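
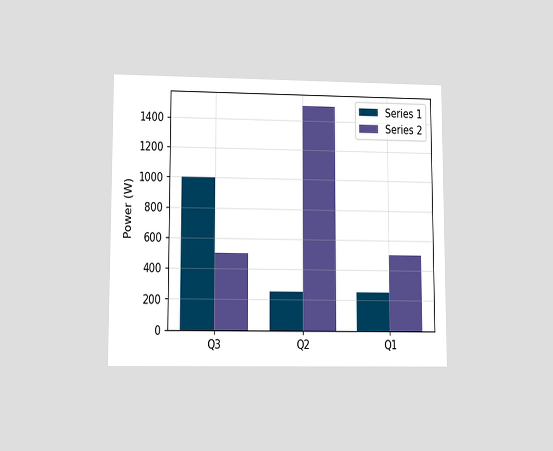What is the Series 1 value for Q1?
250W

The chart is viewed at a slight angle. The Series 1 bar at Q1 reaches 250W on the y-axis.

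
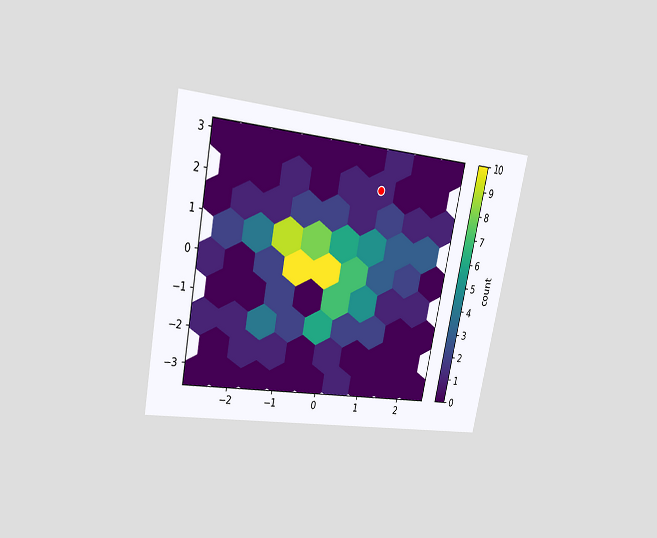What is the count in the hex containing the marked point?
The chart is tilted about 11° clockwise and viewed at a slight angle. The marked hex reads 1 on the colorbar.

1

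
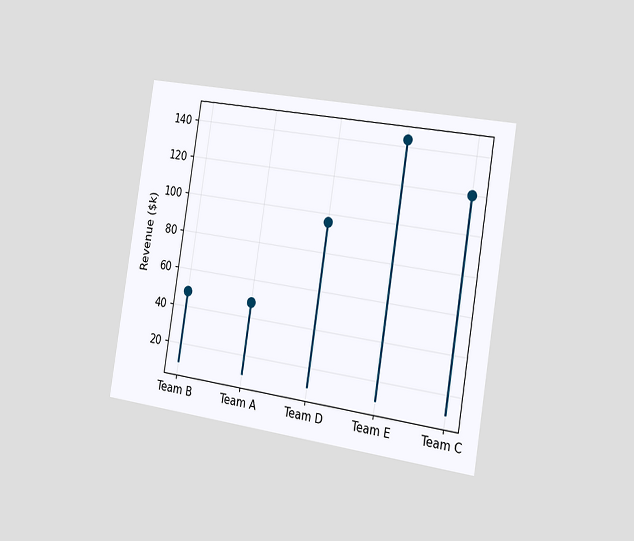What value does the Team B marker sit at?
The chart is tilted about 9° clockwise and viewed slightly from the right. The Team B marker sits at $48k.

$48k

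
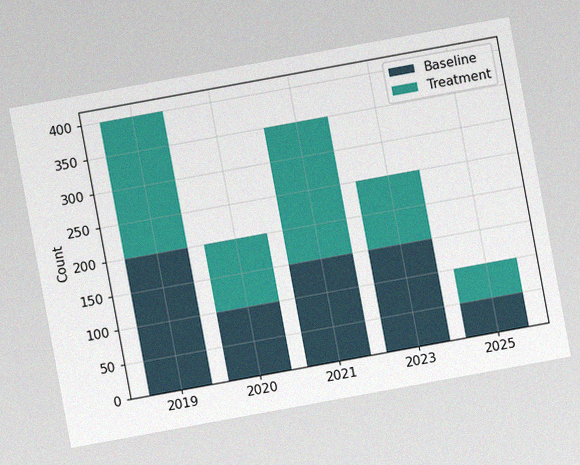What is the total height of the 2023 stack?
The chart is tilted about 10° counter-clockwise, with some photo noise. The 2023 stack's top reaches 250 on the y-axis.

250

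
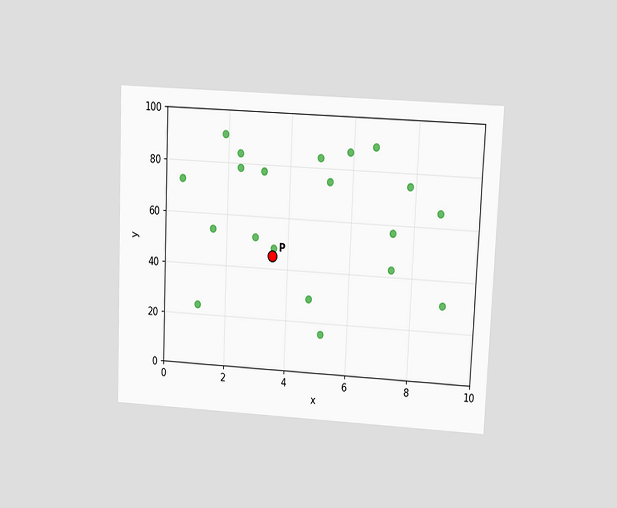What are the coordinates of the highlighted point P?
(3.5, 45)

The chart is tilted about 3° clockwise and viewed at a slight angle. Following the gridlines from P to each axis, P sits at (3.5, 45).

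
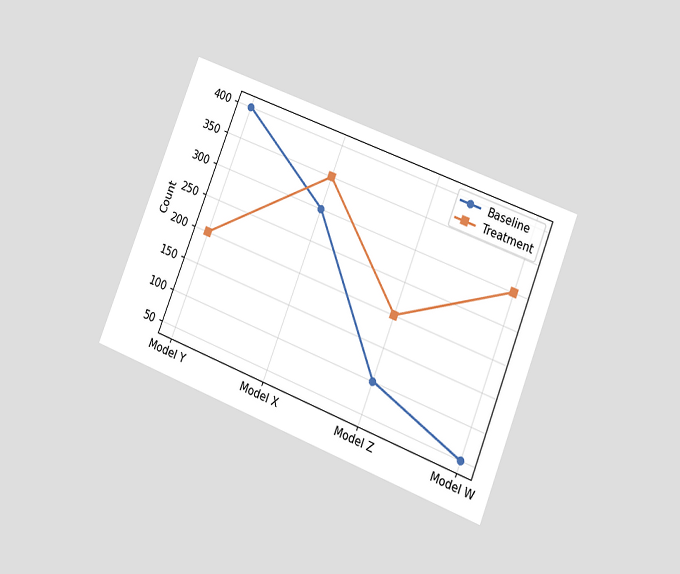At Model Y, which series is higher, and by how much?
The chart is tilted about 22° clockwise and viewed at a slight angle. At Model Y, Baseline sits above the other line by 200.

Baseline, by 200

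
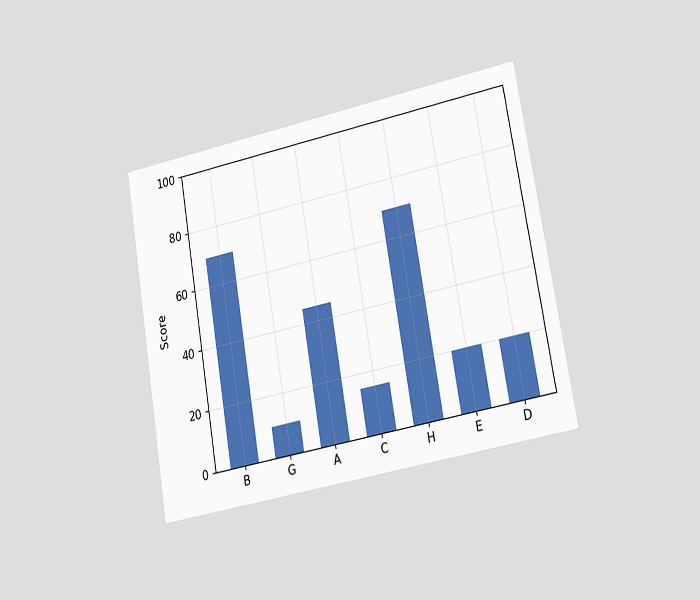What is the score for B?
70

The chart is tilted about 9° counter-clockwise and viewed slightly from the right. Reading along the chart's y-axis, the B bar reaches 70.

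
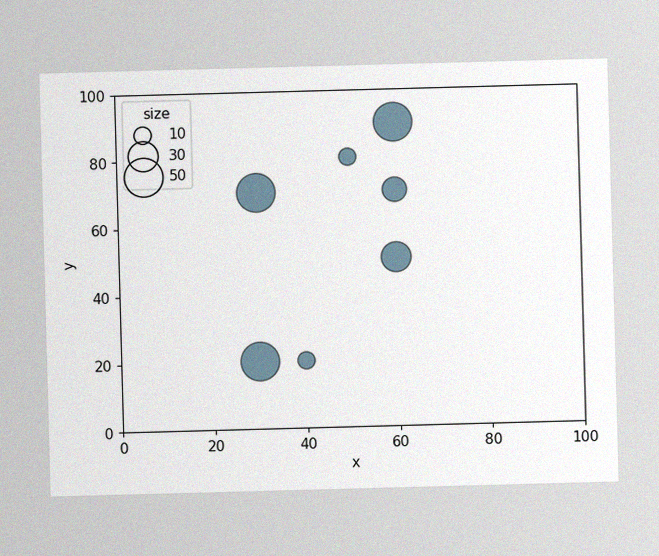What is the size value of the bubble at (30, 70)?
The image has some photo noise and uneven lighting. Matching the bubble at (30, 70) against the size legend gives 50.

50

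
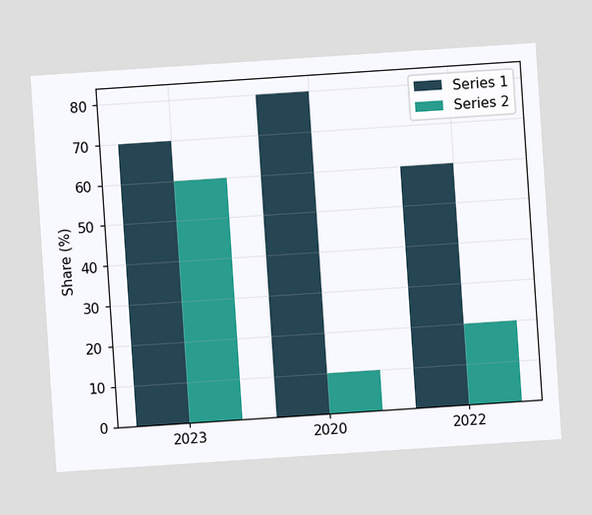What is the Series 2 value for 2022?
The chart is tilted about 4° counter-clockwise. The Series 2 bar at 2022 reaches 20% on the y-axis.

20%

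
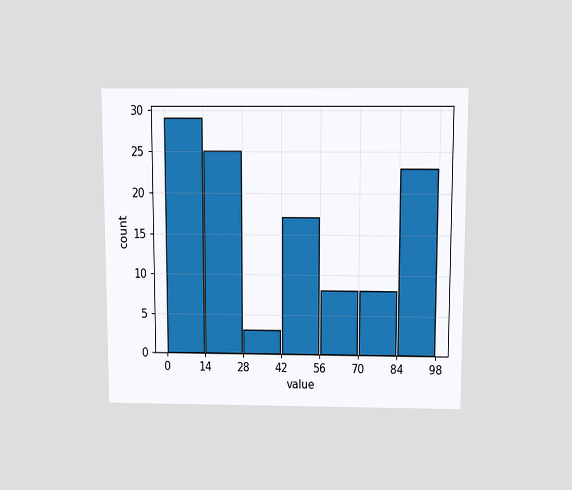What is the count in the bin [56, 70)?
8

The chart is viewed slightly from above. The [56, 70) bin has height 8.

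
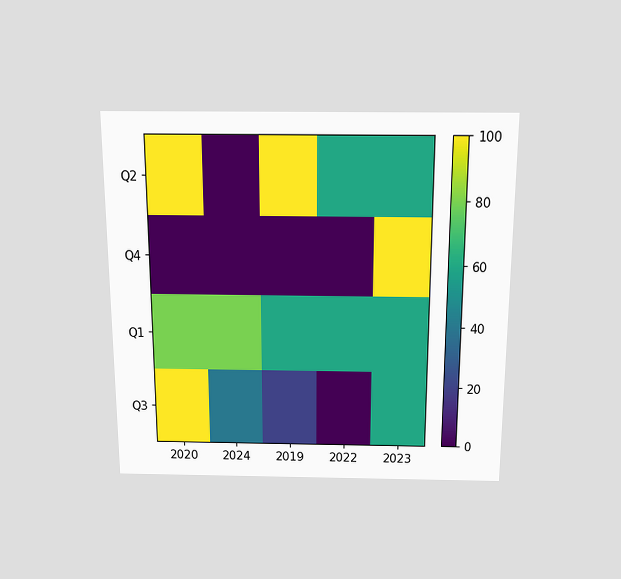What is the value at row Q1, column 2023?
The chart is viewed slightly from above. Matching cell (Q1, 2023) against the colorbar gives 60.

60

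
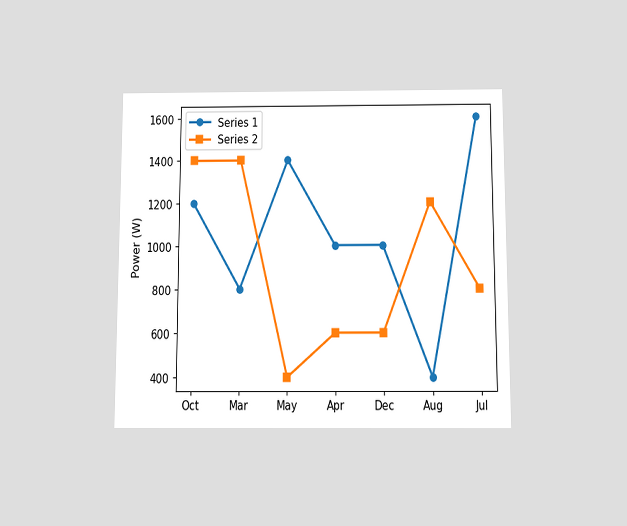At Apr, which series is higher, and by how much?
Series 1, by 400W

The chart is viewed slightly from below. At Apr, Series 1 sits above the other line by 400W.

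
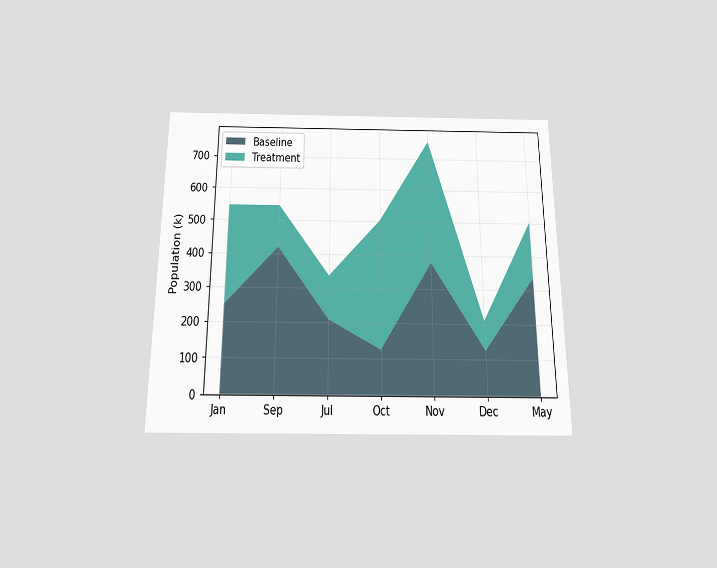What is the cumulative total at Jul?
The chart is viewed slightly from below. The stacked total at Jul reaches 336k.

336k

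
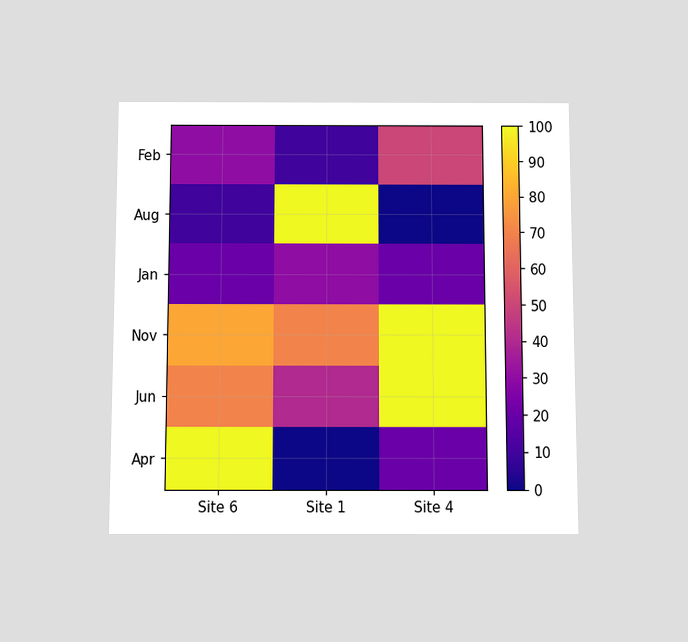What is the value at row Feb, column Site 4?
50

The chart is viewed slightly from below. Matching cell (Feb, Site 4) against the colorbar gives 50.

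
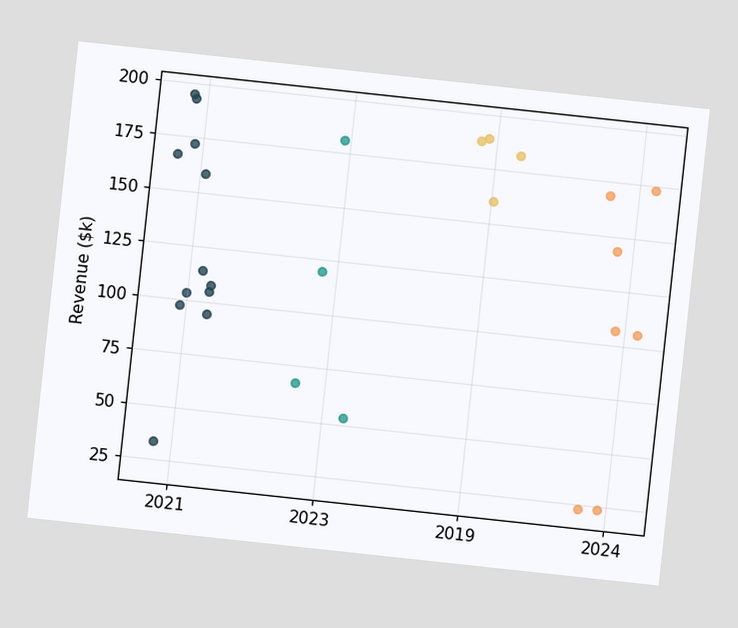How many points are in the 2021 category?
The chart is tilted about 6° clockwise. Counting the markers in the 2021 column gives 12.

12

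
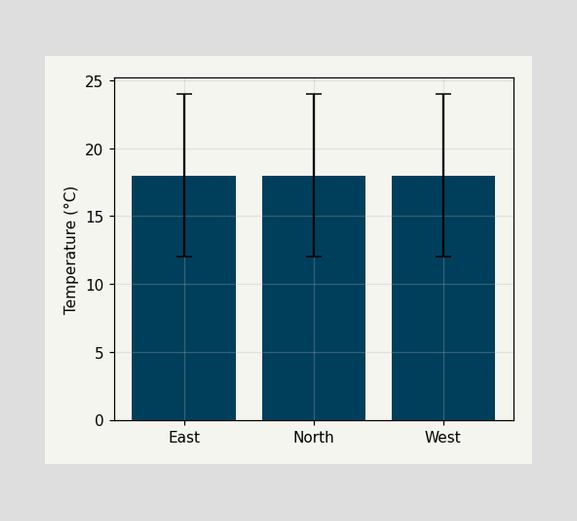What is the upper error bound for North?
24°C

The North bar's upper whisker reaches 24°C.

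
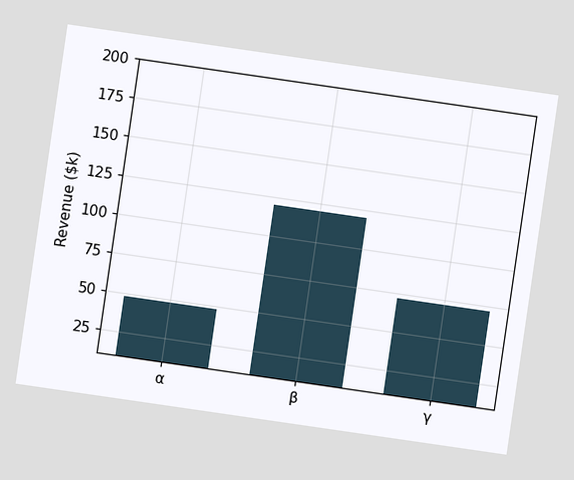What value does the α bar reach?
$48k

The chart is tilted about 8° clockwise. Reading along the chart's y-axis, the α bar reaches $48k.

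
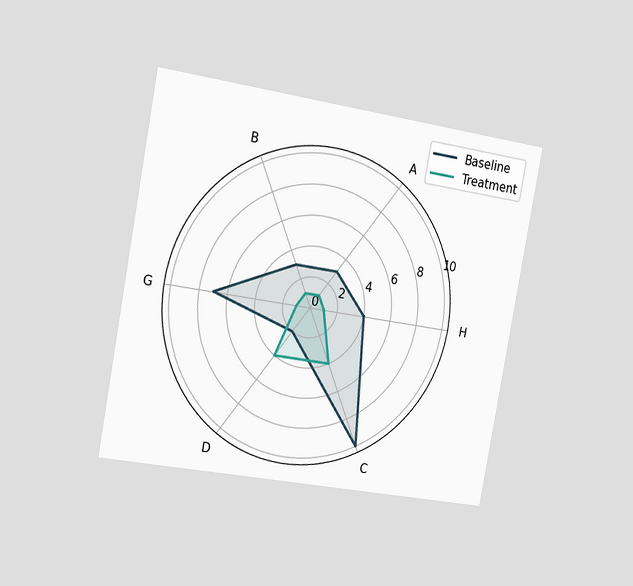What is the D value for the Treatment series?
4

The chart is tilted about 10° clockwise and viewed slightly from the left. On the D axis, Treatment reaches 4.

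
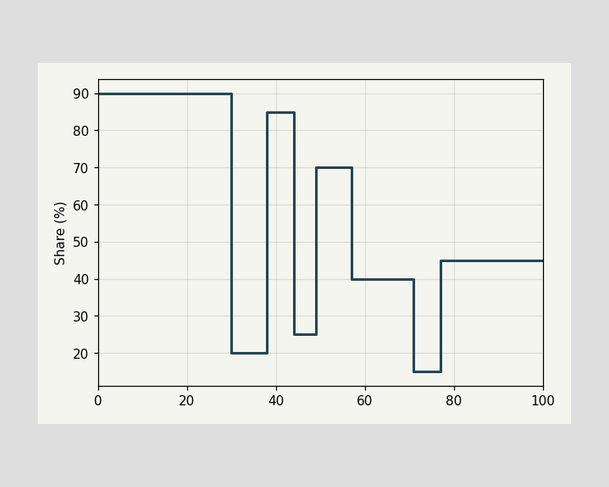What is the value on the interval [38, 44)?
85%

On [38, 44) the step sits at 85%.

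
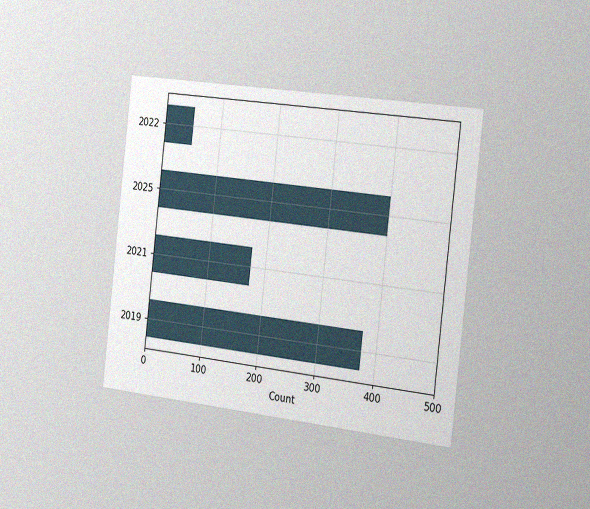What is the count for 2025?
The chart is tilted about 7° clockwise and viewed slightly from the right, with some photo noise. Reading along the chart's x-axis, the 2025 bar reaches 400.

400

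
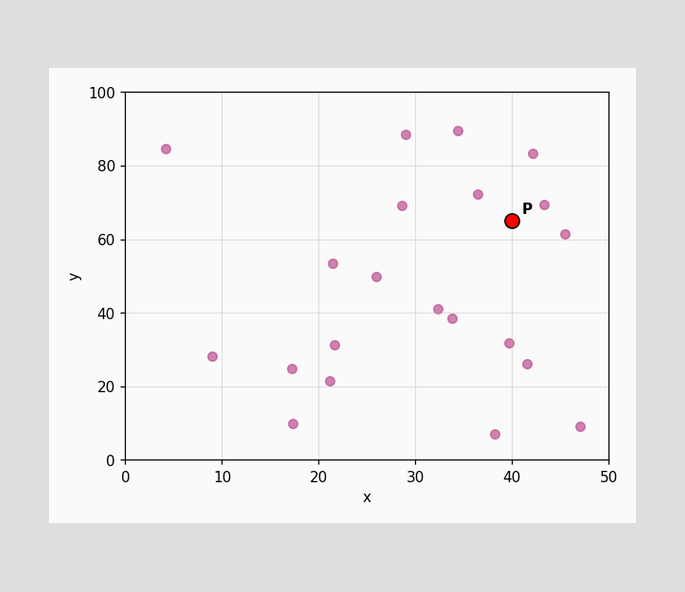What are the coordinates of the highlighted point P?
Following the gridlines from P to each axis, P sits at (40, 65).

(40, 65)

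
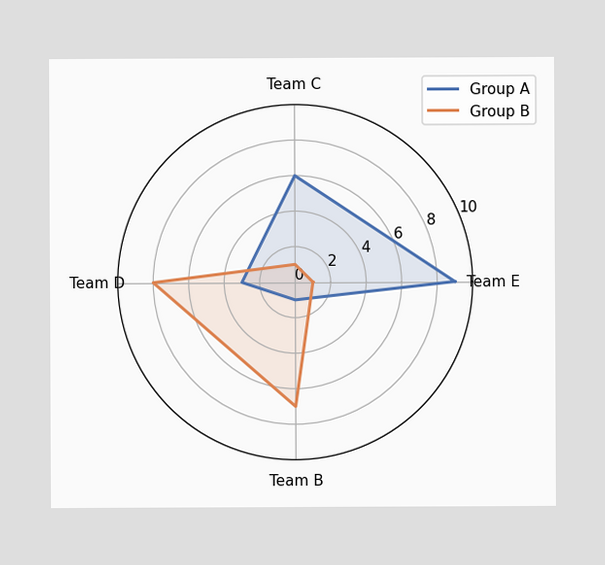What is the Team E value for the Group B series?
1

On the Team E axis, Group B reaches 1.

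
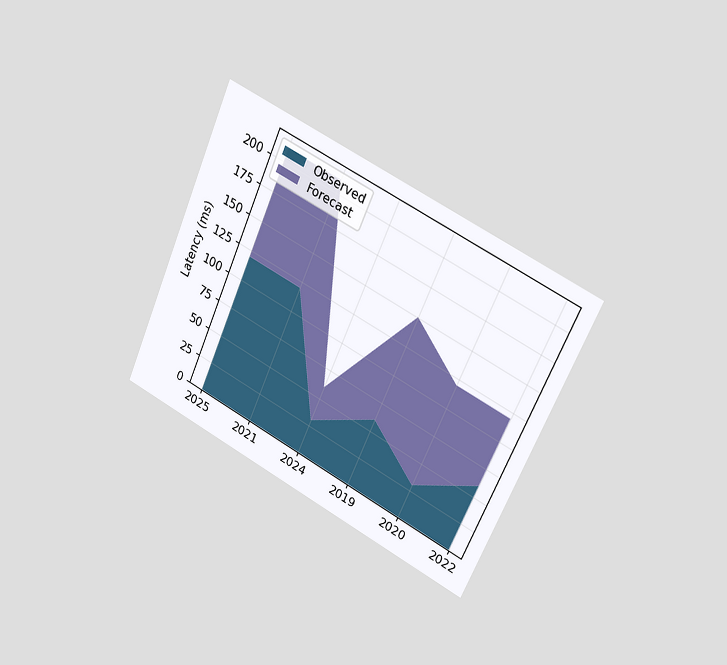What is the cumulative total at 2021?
The chart is tilted about 24° clockwise and viewed slightly from the right. The stacked total at 2021 reaches 210ms.

210ms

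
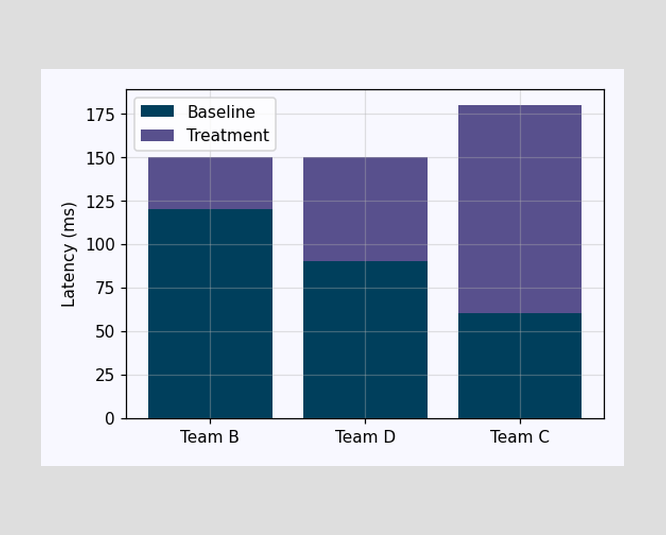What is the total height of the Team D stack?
The Team D stack's top reaches 150ms on the y-axis.

150ms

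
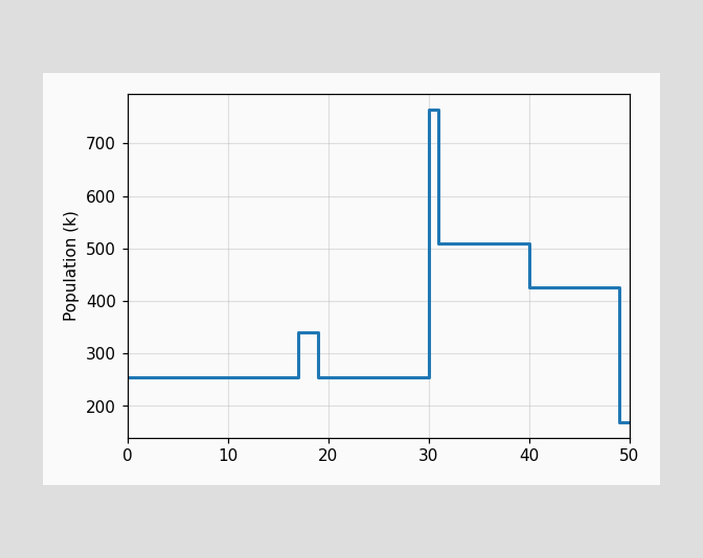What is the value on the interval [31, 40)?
On [31, 40) the step sits at 510k.

510k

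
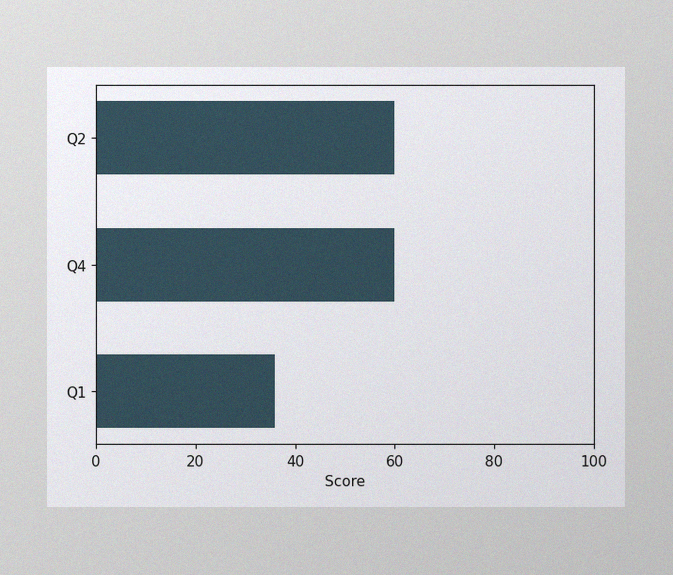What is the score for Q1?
The image has some photo noise and uneven lighting. Reading along the chart's x-axis, the Q1 bar reaches 36.

36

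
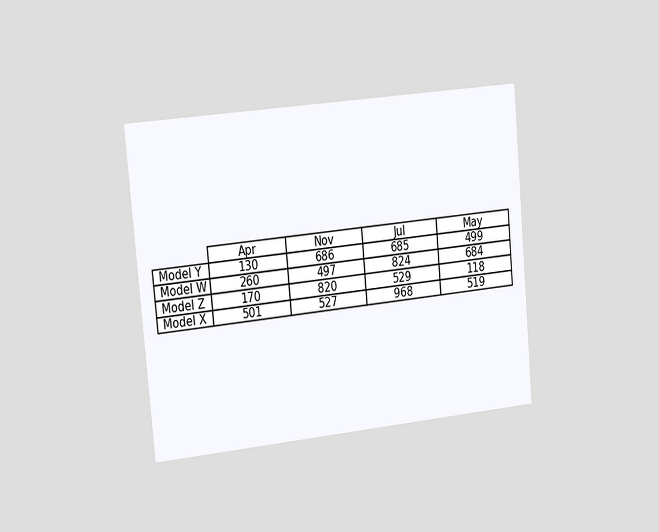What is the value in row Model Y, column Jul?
The chart is tilted about 5° counter-clockwise and viewed slightly from the left. The (Model Y, Jul) cell reads 685.

685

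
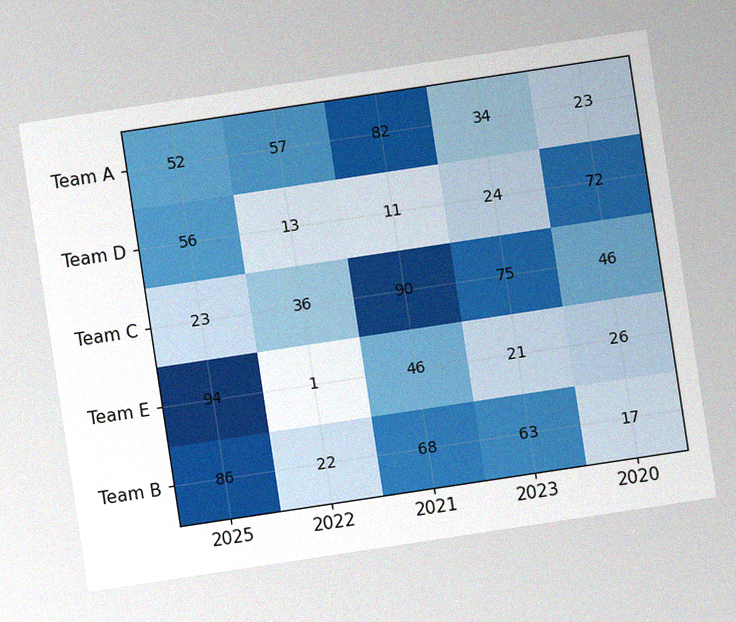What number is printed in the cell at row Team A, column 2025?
52

The chart is tilted about 9° counter-clockwise, with some photo noise. The (Team A, 2025) cell reads 52.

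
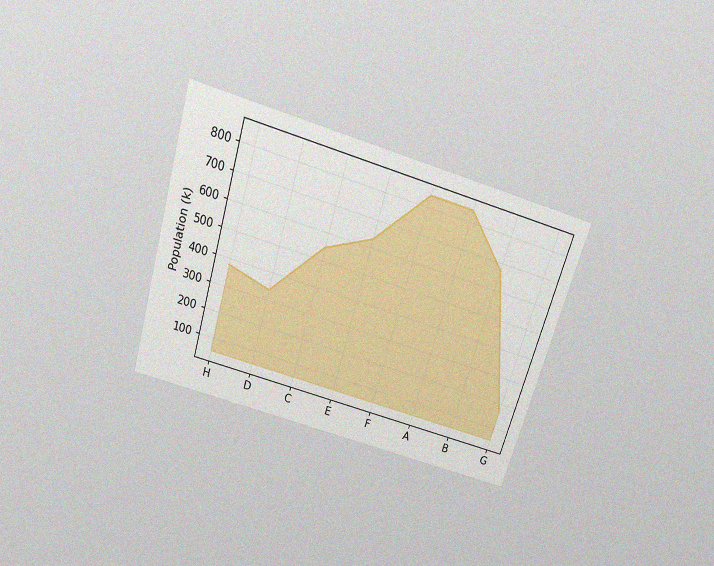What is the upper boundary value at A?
840k

The chart is tilted about 17° clockwise and viewed slightly from above, with some photo noise. At A the upper boundary is at 840k.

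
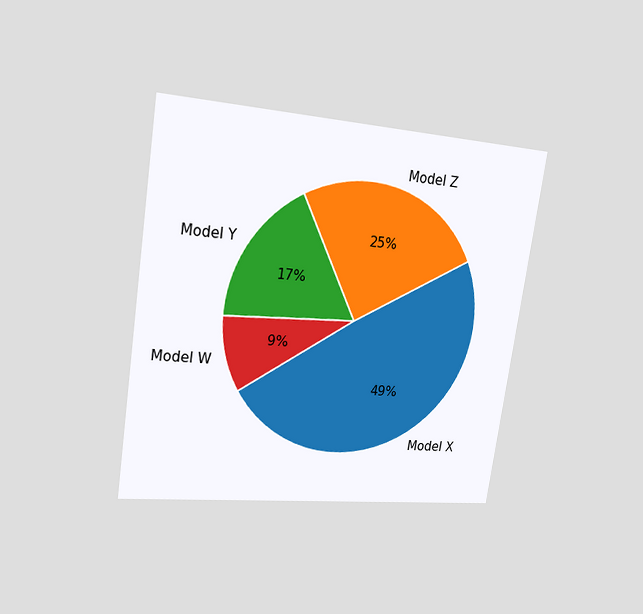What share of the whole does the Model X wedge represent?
The chart is tilted about 8° clockwise and viewed slightly from the left. The Model X slice takes up 49% of the pie.

49%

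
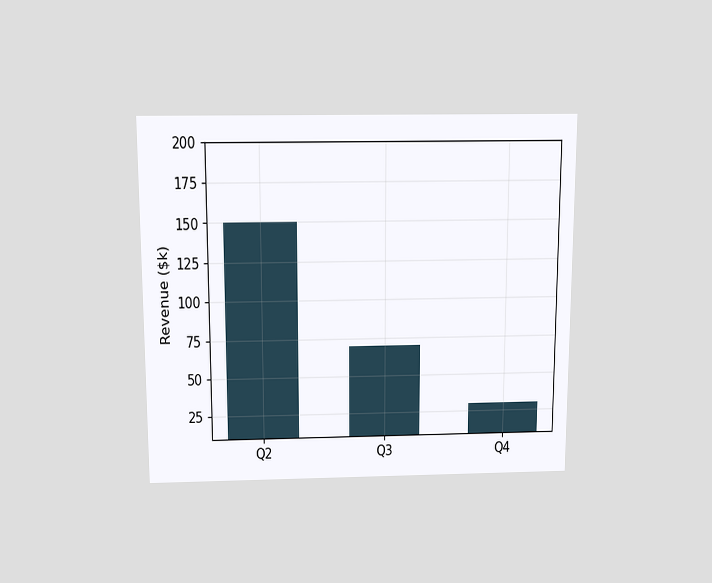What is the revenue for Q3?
The chart is viewed slightly from above. Reading along the chart's y-axis, the Q3 bar reaches $70k.

$70k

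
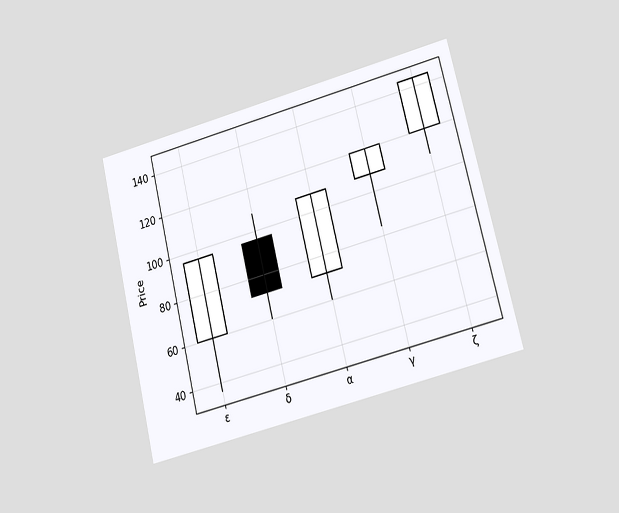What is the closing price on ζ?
144

The chart is tilted about 14° counter-clockwise and viewed at a slight angle. The ζ candle closes at 144.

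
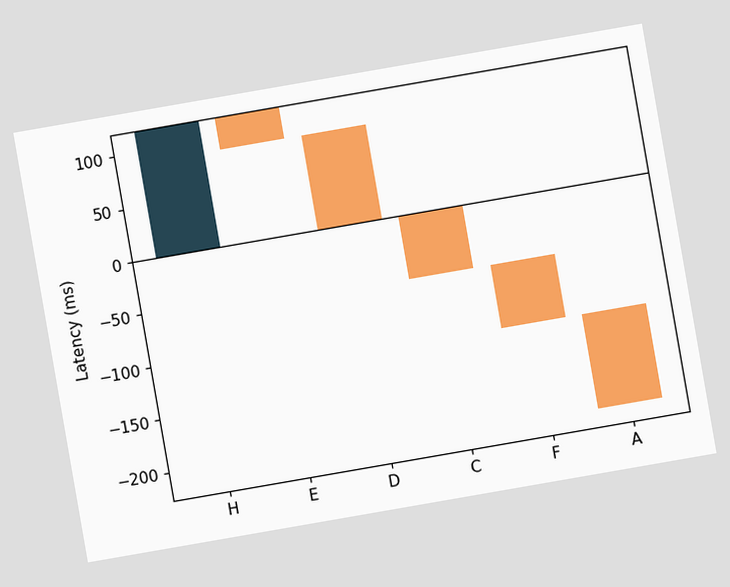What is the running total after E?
90ms

The chart is tilted about 10° counter-clockwise. After E the running total reaches 90ms.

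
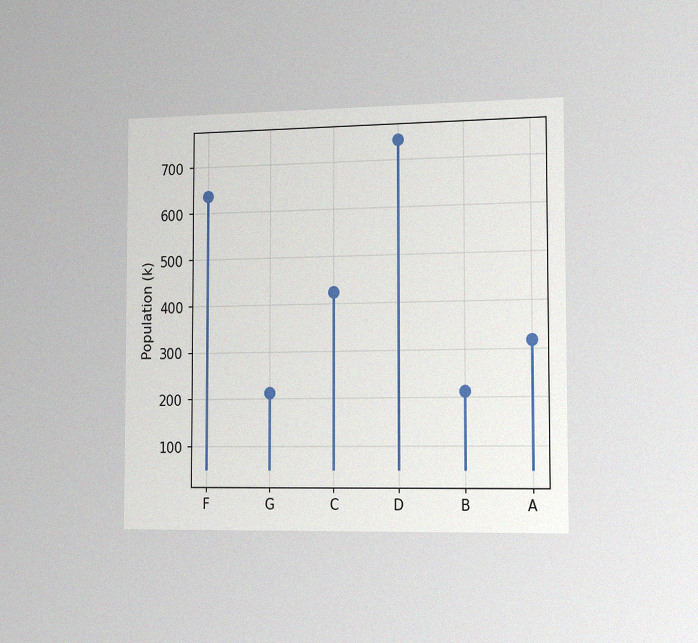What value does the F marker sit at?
The chart is viewed slightly from the right, with some photo noise. The F marker sits at 636k.

636k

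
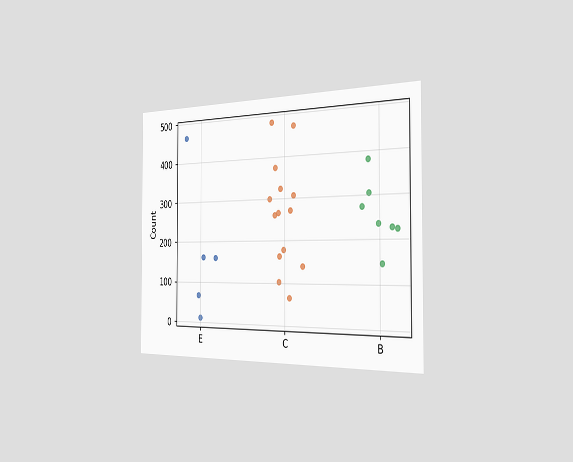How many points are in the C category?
14

The chart is viewed slightly from the right. Counting the markers in the C column gives 14.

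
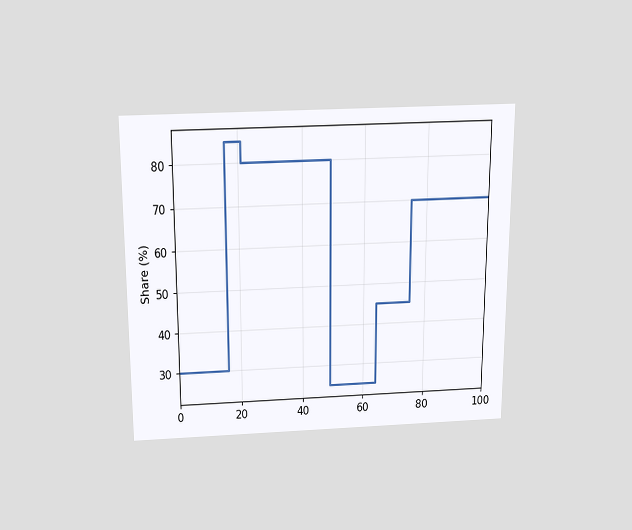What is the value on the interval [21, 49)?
80%

The chart is viewed slightly from above. On [21, 49) the step sits at 80%.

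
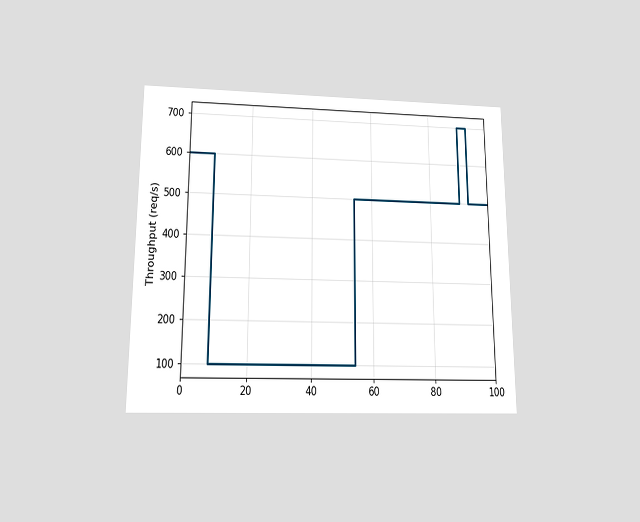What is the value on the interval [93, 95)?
500req/s

The chart is viewed slightly from below. On [93, 95) the step sits at 500req/s.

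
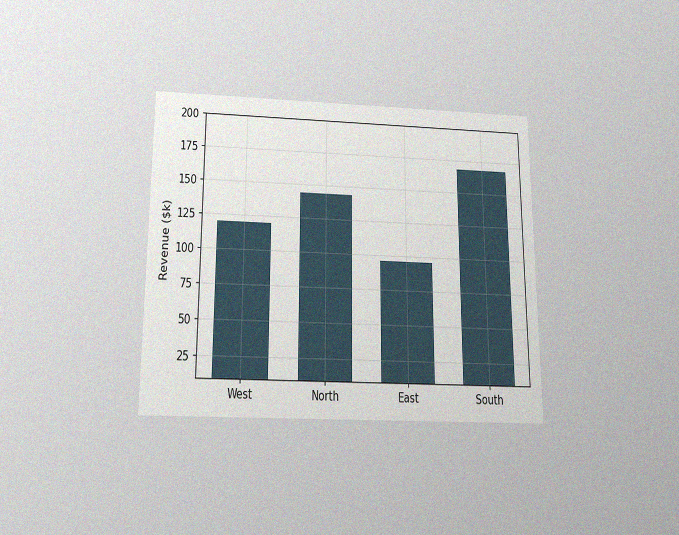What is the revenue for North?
The chart is viewed slightly from below, with some photo noise. Reading along the chart's y-axis, the North bar reaches $144k.

$144k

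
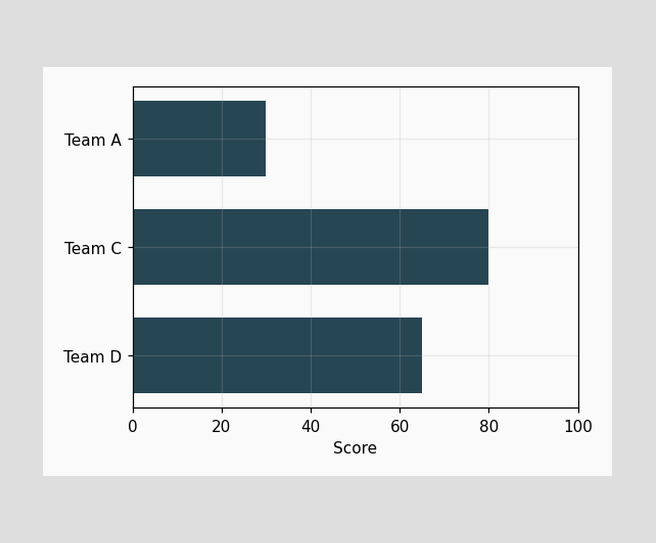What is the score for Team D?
65

Reading along the chart's x-axis, the Team D bar reaches 65.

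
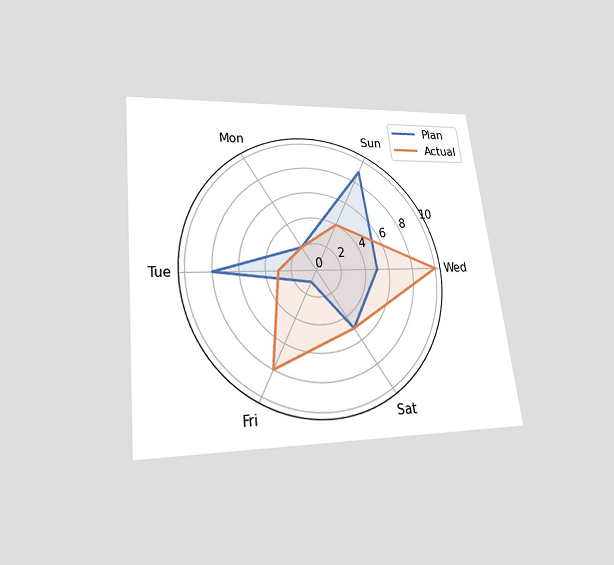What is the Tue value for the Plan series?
The chart is tilted about 7° counter-clockwise and viewed slightly from below. On the Tue axis, Plan reaches 8.

8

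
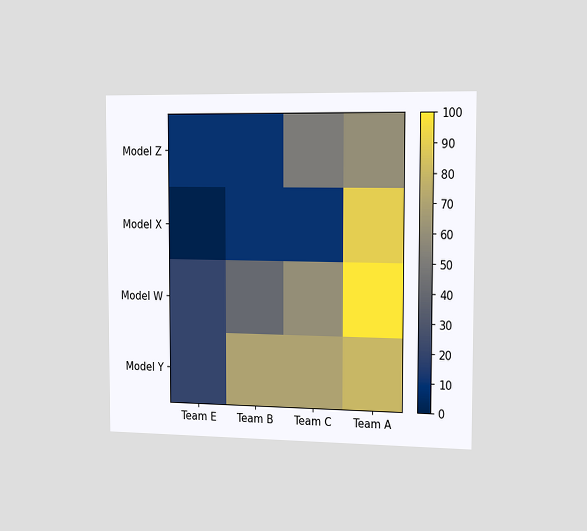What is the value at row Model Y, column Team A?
The chart is viewed slightly from the right. Matching cell (Model Y, Team A) against the colorbar gives 80.

80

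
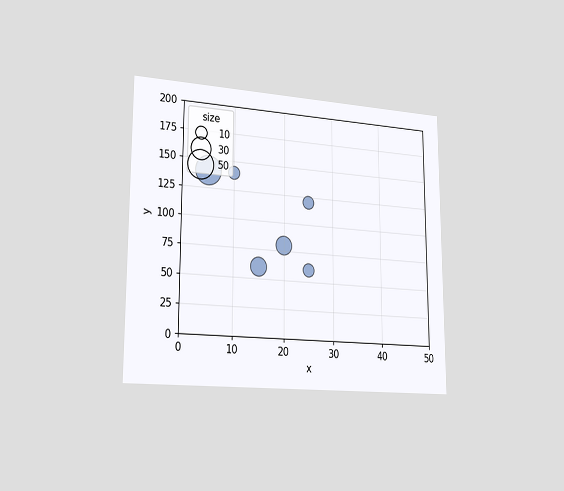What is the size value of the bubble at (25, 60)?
The chart is viewed slightly from the left. Matching the bubble at (25, 60) against the size legend gives 10.

10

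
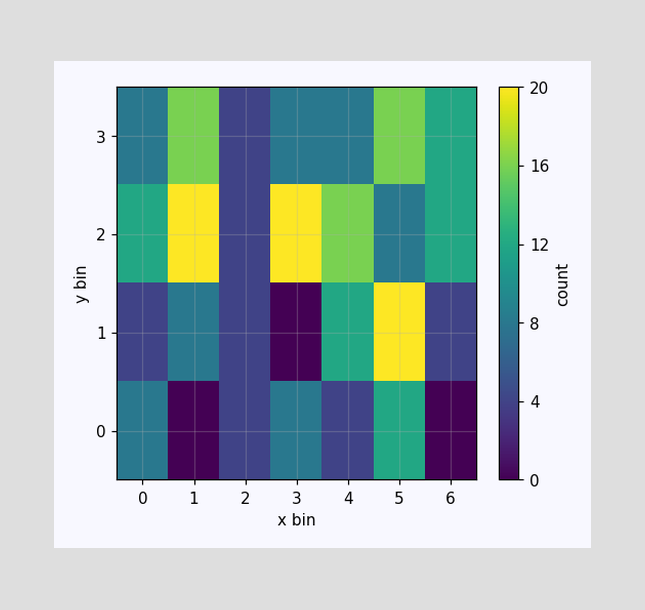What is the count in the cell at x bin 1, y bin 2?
Matching the cell (1, 2) against the colorbar gives 20.

20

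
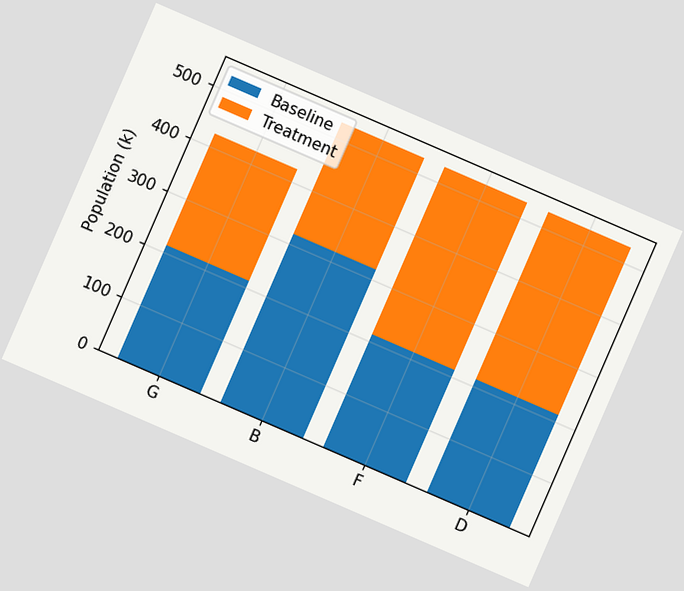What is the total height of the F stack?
The chart is tilted about 23° clockwise. The F stack's top reaches 530k on the y-axis.

530k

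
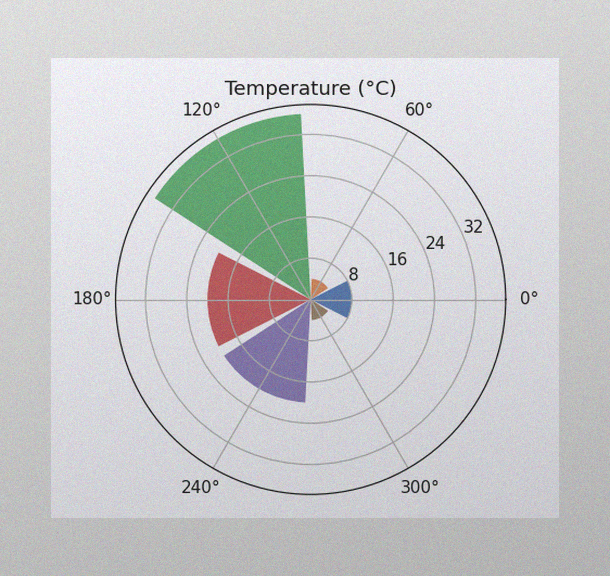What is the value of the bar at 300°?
The image has some photo noise and uneven lighting. The bar at 300° reaches 4°C on the radial axis.

4°C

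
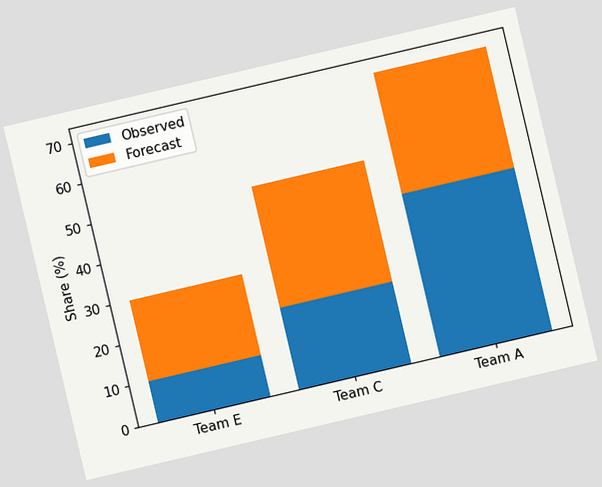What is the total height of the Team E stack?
The chart is tilted about 13° counter-clockwise. The Team E stack's top reaches 30% on the y-axis.

30%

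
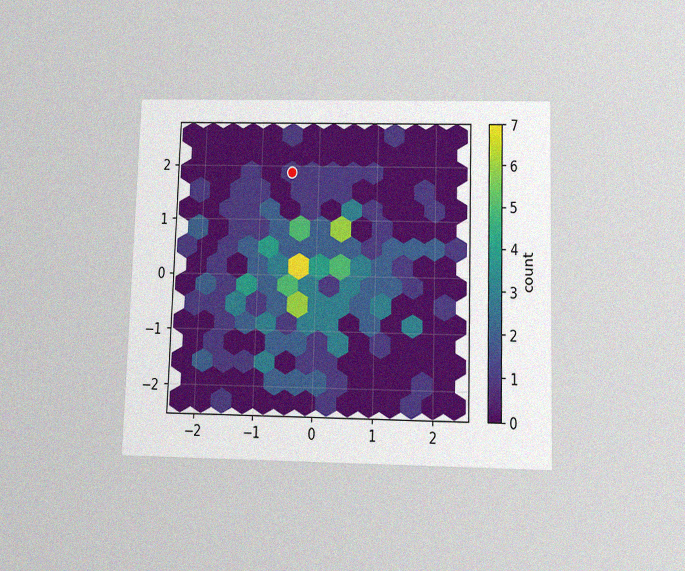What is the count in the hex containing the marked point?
The chart is viewed slightly from below, with some photo noise. The marked hex reads 1 on the colorbar.

1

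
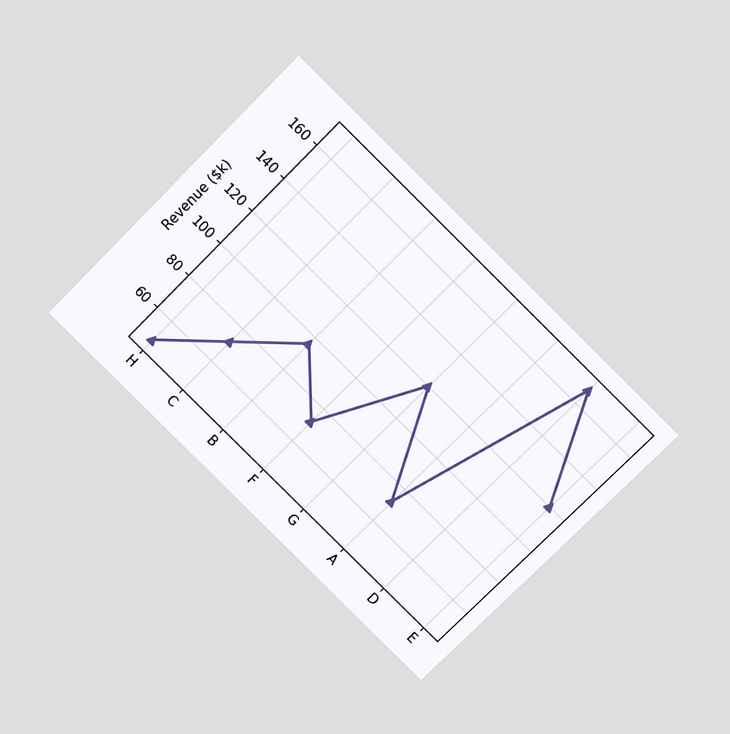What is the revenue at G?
$120k

The chart is tilted about 45° clockwise and viewed slightly from above. At G, the line is at $120k.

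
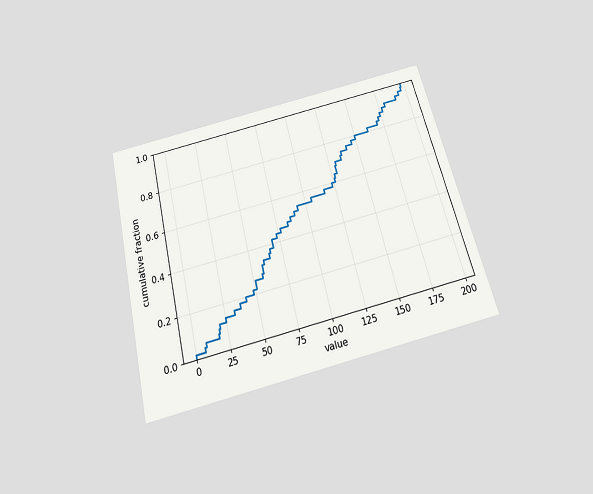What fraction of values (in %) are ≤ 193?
96%

The chart is tilted about 14° counter-clockwise and viewed slightly from below. At x=193 the ECDF step is at 96%.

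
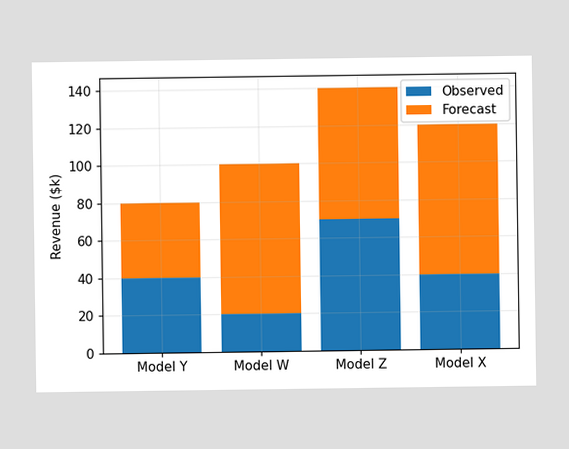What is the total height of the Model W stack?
$100k

The Model W stack's top reaches $100k on the y-axis.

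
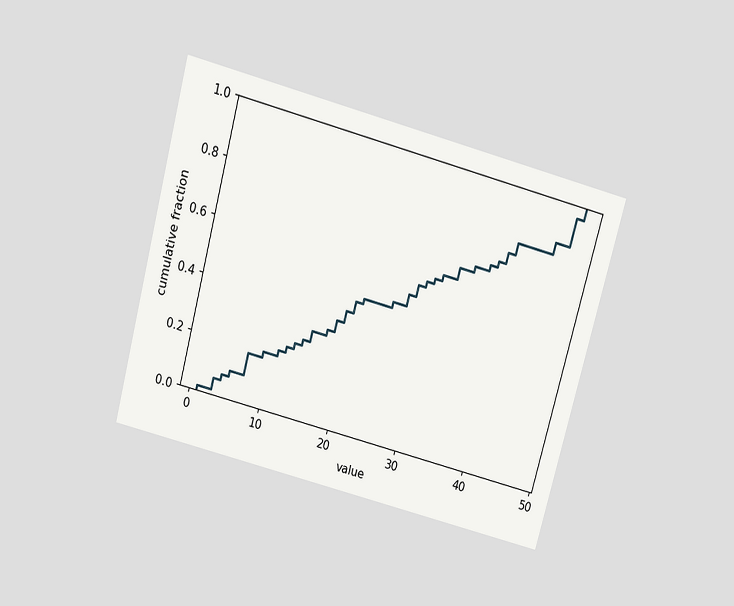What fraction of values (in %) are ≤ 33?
68%

The chart is tilted about 15° clockwise and viewed slightly from above. At x=33 the ECDF step is at 68%.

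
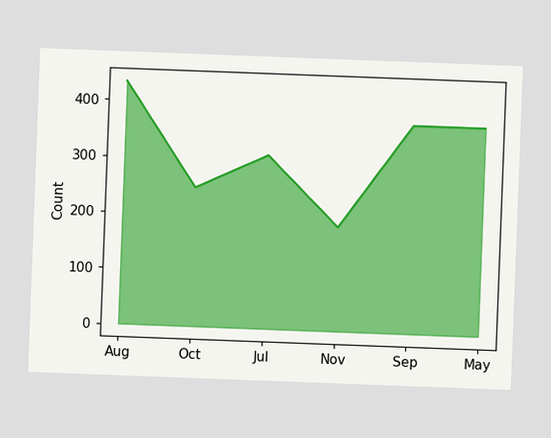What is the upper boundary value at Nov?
The chart is tilted about 2° clockwise. At Nov the upper boundary is at 186.

186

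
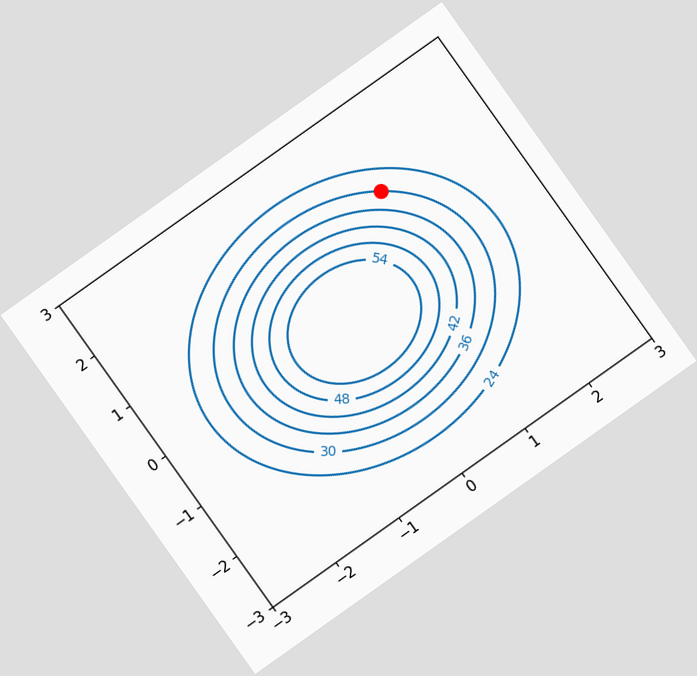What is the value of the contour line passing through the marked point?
30

The chart is tilted about 35° counter-clockwise. The marked point sits on the contour labelled 30.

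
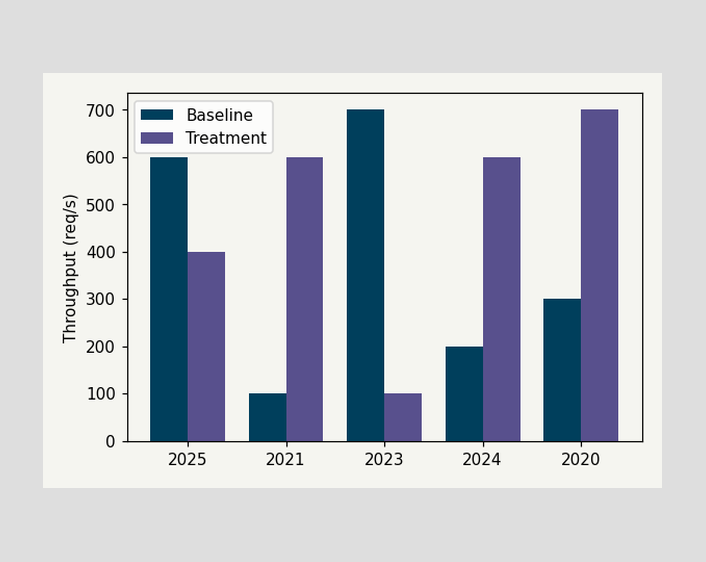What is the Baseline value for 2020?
300req/s

The Baseline bar at 2020 reaches 300req/s on the y-axis.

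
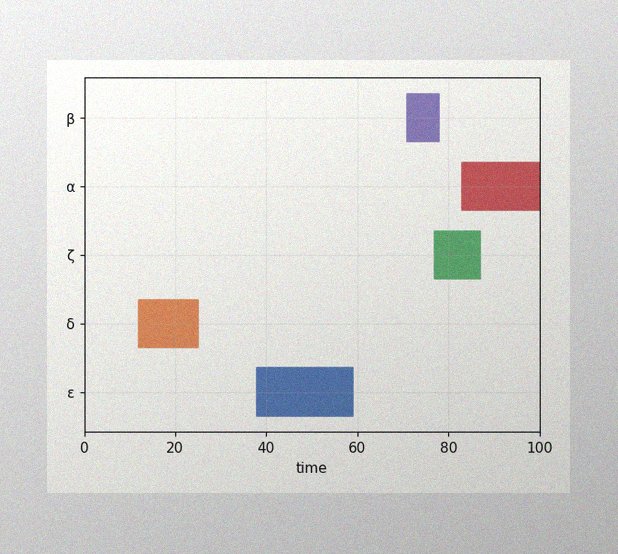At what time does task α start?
83

The image has some photo noise and uneven lighting. The α bar begins at t=83.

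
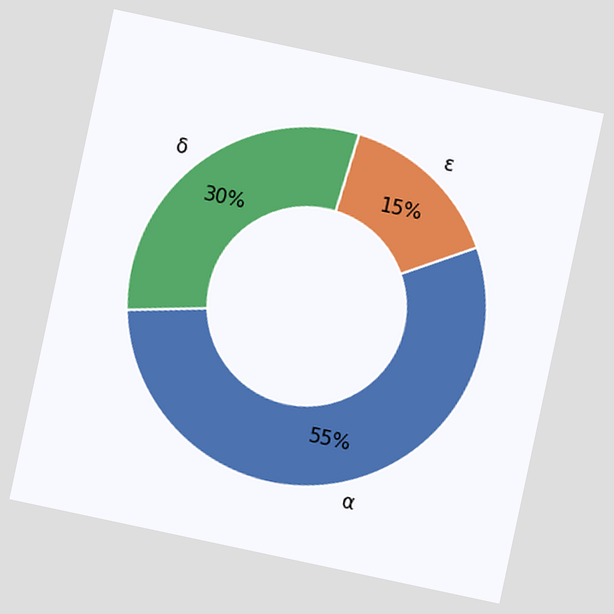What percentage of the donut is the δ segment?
The chart is tilted about 12° clockwise. The δ segment takes up 30% of the ring.

30%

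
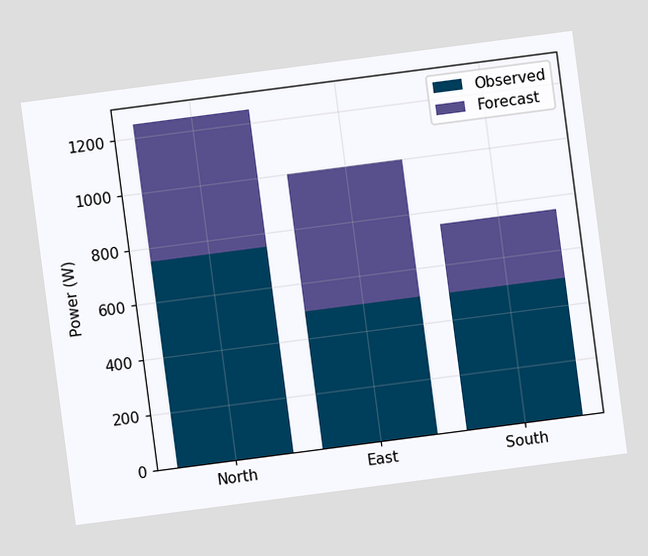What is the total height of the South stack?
750W

The chart is tilted about 7° counter-clockwise. The South stack's top reaches 750W on the y-axis.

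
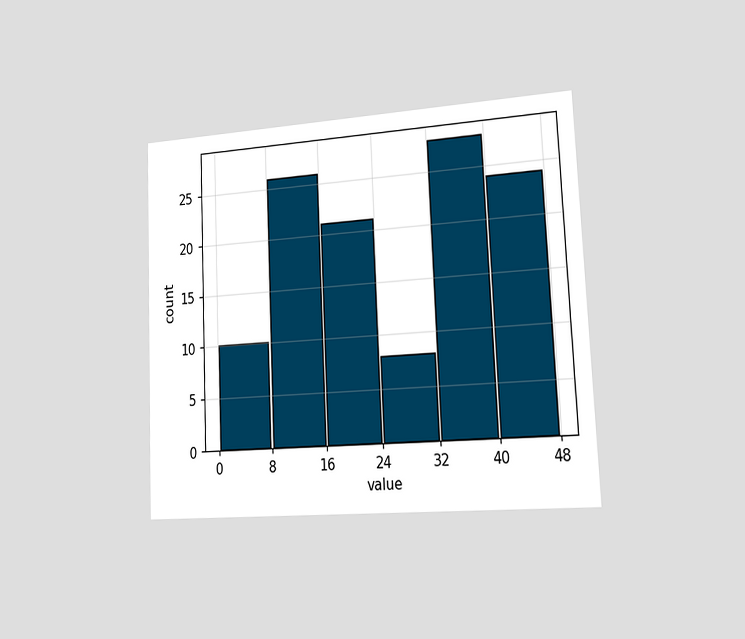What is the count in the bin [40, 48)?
24

The chart is tilted about 3° counter-clockwise and viewed slightly from the right. The [40, 48) bin has height 24.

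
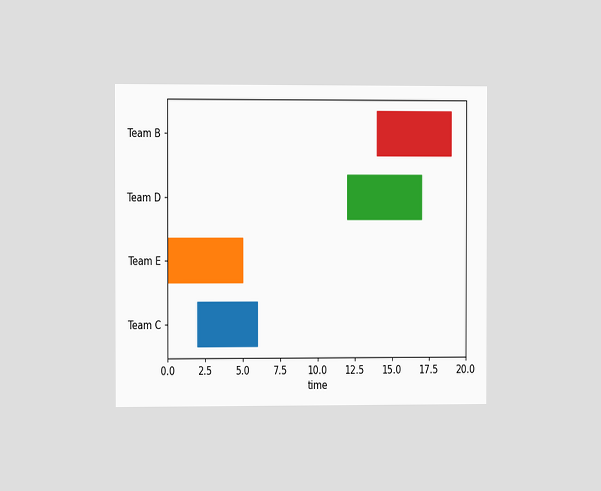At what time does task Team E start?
0

The chart is viewed slightly from the left. The Team E bar begins at t=0.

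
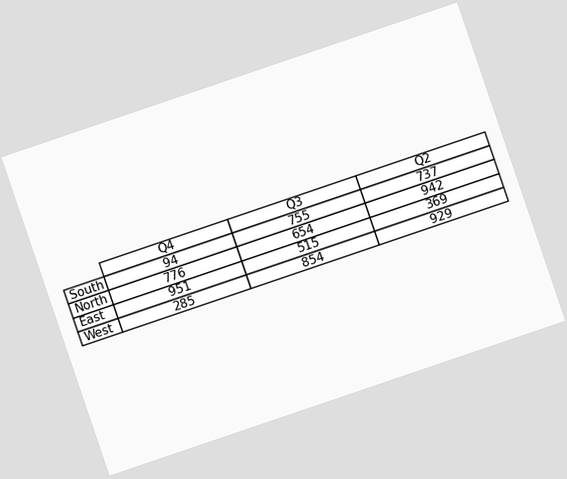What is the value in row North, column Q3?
The chart is tilted about 19° counter-clockwise. The (North, Q3) cell reads 654.

654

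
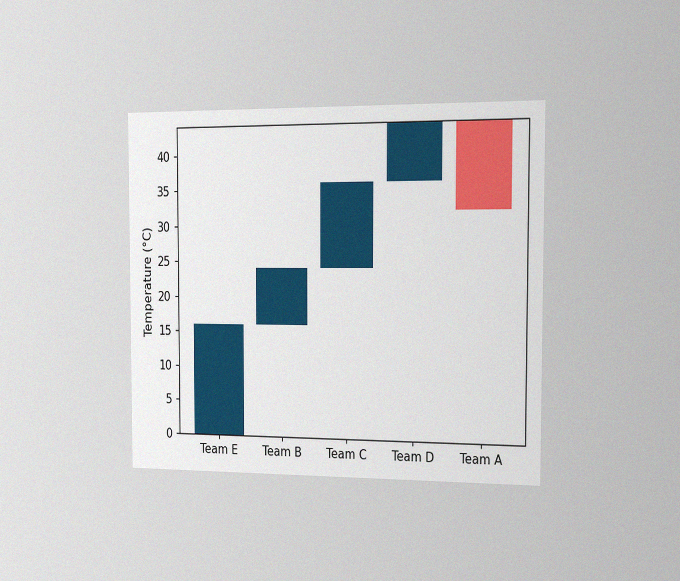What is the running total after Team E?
16°C

The chart is viewed slightly from the right, with some photo noise. After Team E the running total reaches 16°C.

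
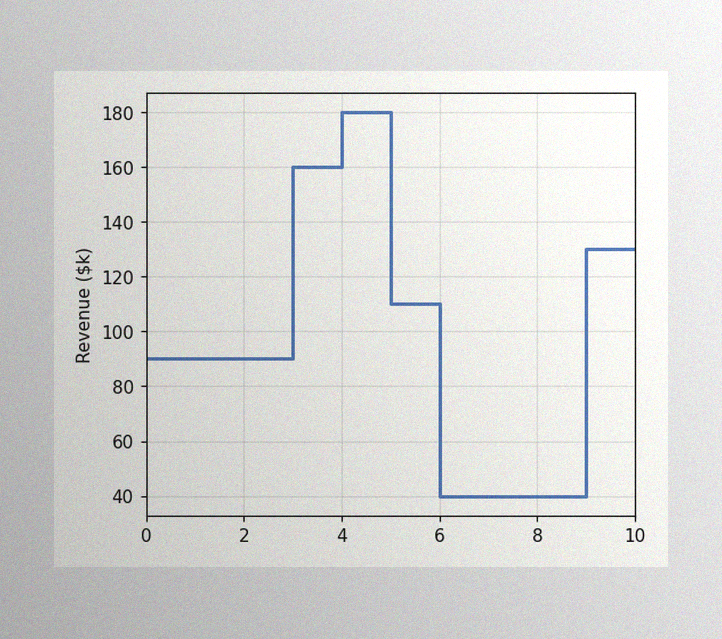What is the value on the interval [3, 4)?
The image has some photo noise and uneven lighting. On [3, 4) the step sits at $160k.

$160k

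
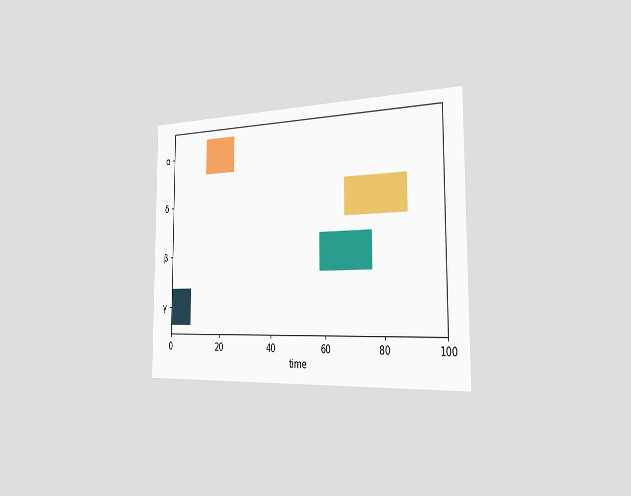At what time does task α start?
The chart is viewed slightly from the right. The α bar begins at t=14.

14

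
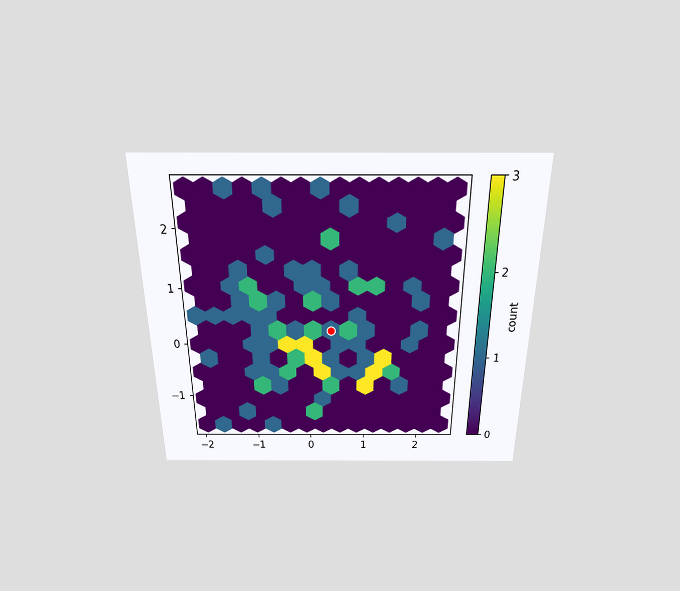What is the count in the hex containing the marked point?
1

The chart is viewed slightly from above. The marked hex reads 1 on the colorbar.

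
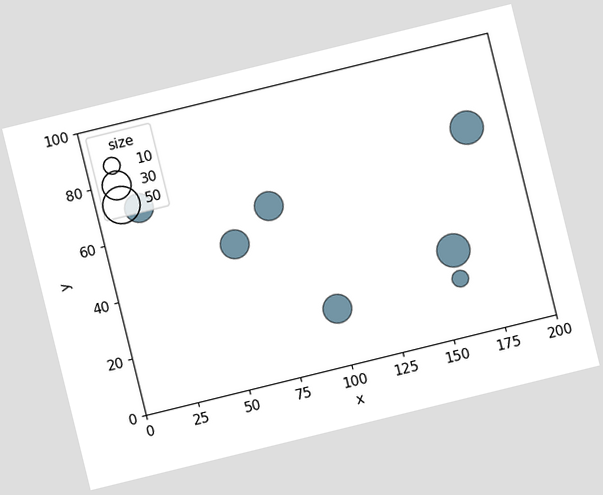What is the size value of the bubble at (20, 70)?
30

The chart is tilted about 14° counter-clockwise. Matching the bubble at (20, 70) against the size legend gives 30.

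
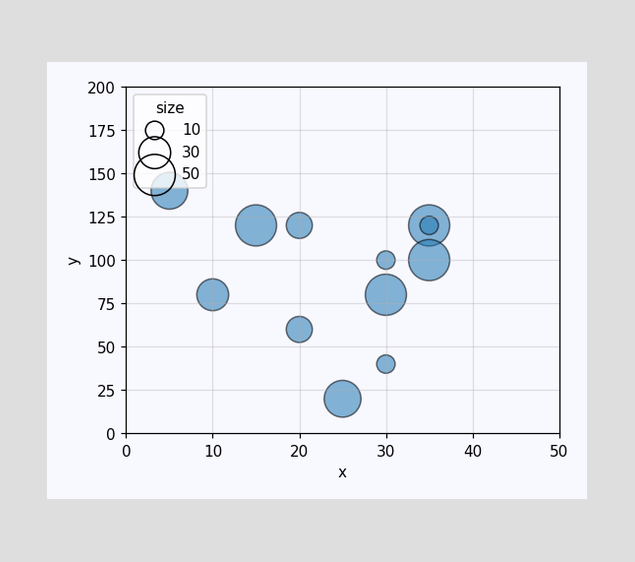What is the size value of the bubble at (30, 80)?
50

Matching the bubble at (30, 80) against the size legend gives 50.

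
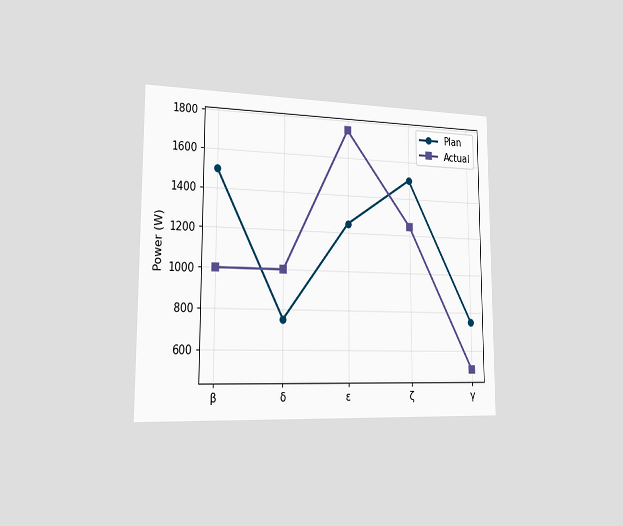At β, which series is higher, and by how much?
Plan, by 500W

The chart is viewed slightly from the left. At β, Plan sits above the other line by 500W.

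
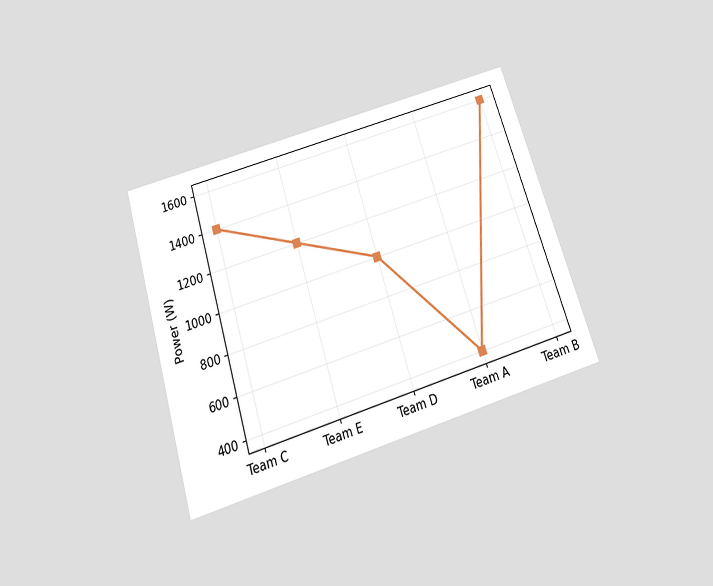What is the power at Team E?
1200W

The chart is tilted about 17° counter-clockwise and viewed slightly from below. At Team E, the line is at 1200W.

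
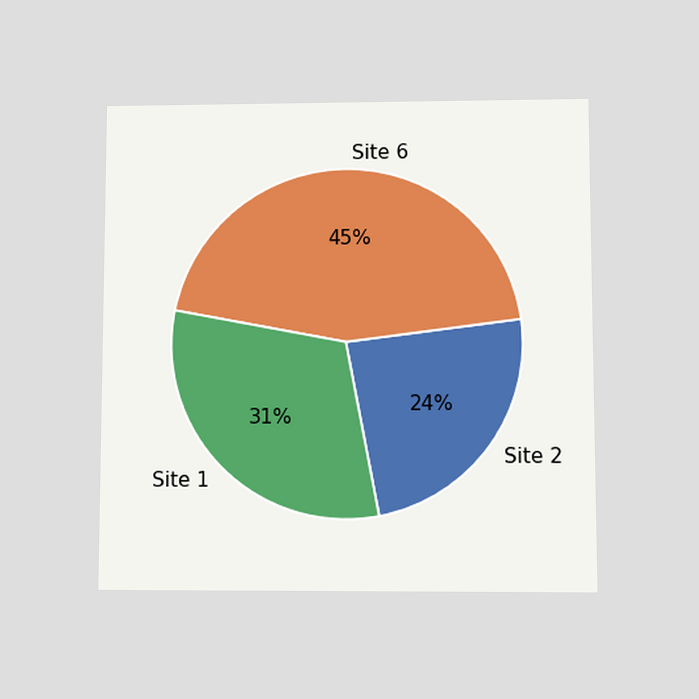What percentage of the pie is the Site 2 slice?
The chart is viewed at a slight angle. The Site 2 slice takes up 24% of the pie.

24%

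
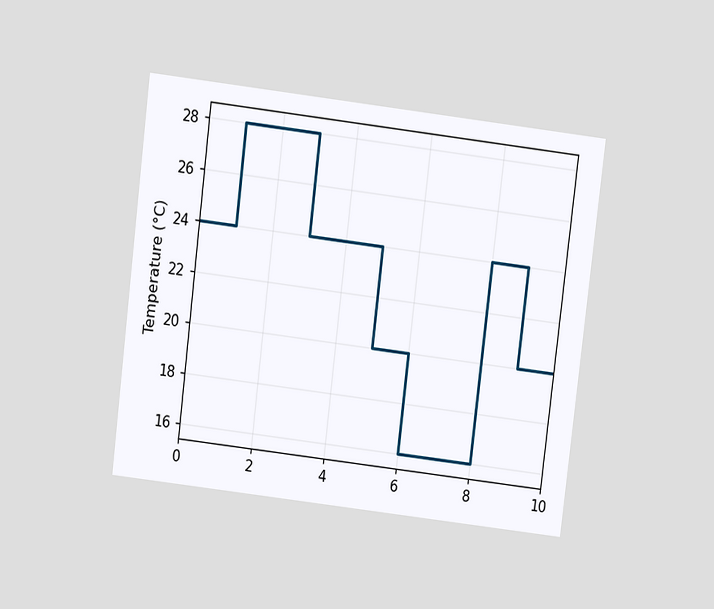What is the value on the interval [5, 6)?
20°C

The chart is tilted about 7° clockwise and viewed slightly from above. On [5, 6) the step sits at 20°C.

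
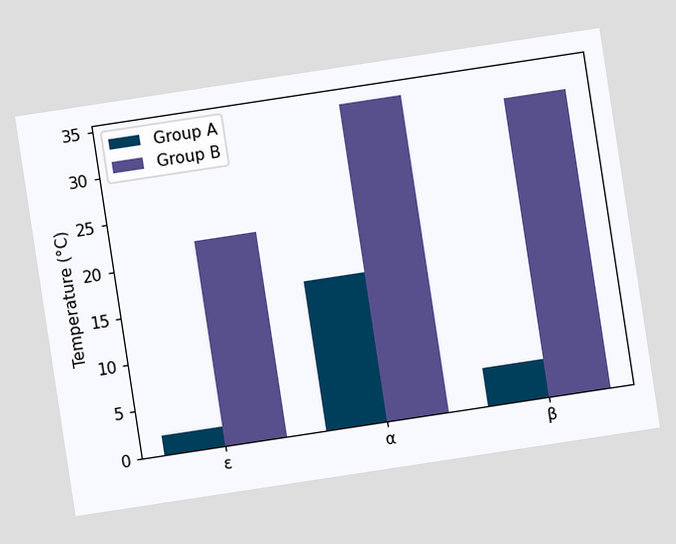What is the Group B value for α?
The chart is tilted about 9° counter-clockwise. The Group B bar at α reaches 34°C on the y-axis.

34°C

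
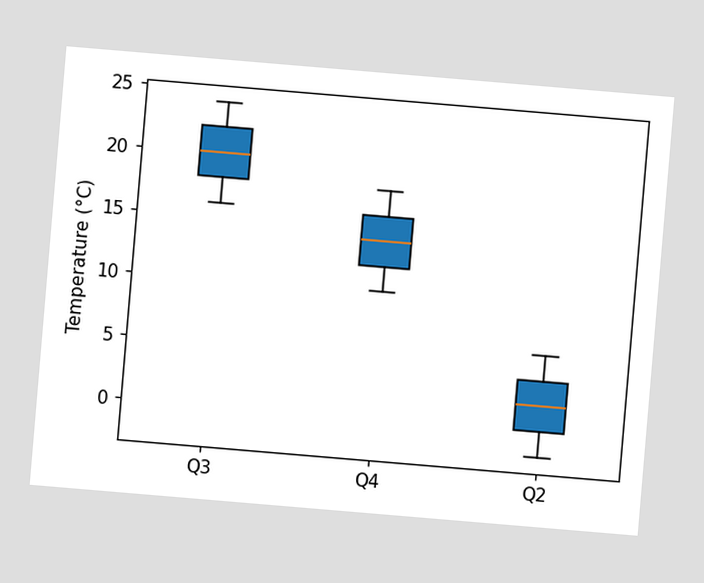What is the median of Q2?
2°C

The chart is tilted about 5° clockwise. The median line in the Q2 box sits at 2°C.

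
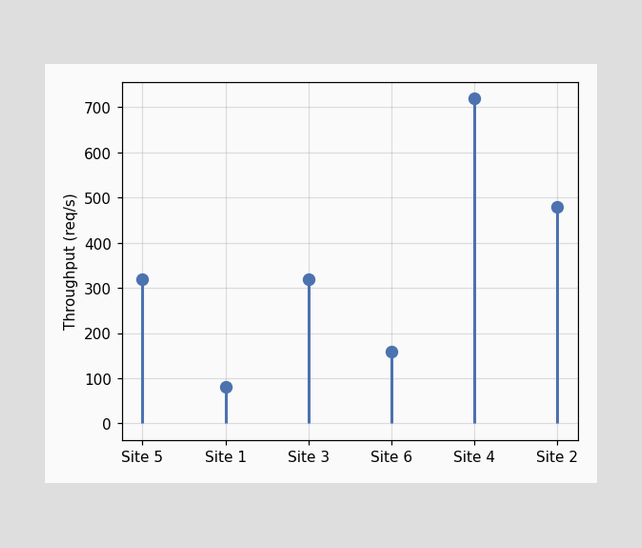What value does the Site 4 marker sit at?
The Site 4 marker sits at 720req/s.

720req/s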